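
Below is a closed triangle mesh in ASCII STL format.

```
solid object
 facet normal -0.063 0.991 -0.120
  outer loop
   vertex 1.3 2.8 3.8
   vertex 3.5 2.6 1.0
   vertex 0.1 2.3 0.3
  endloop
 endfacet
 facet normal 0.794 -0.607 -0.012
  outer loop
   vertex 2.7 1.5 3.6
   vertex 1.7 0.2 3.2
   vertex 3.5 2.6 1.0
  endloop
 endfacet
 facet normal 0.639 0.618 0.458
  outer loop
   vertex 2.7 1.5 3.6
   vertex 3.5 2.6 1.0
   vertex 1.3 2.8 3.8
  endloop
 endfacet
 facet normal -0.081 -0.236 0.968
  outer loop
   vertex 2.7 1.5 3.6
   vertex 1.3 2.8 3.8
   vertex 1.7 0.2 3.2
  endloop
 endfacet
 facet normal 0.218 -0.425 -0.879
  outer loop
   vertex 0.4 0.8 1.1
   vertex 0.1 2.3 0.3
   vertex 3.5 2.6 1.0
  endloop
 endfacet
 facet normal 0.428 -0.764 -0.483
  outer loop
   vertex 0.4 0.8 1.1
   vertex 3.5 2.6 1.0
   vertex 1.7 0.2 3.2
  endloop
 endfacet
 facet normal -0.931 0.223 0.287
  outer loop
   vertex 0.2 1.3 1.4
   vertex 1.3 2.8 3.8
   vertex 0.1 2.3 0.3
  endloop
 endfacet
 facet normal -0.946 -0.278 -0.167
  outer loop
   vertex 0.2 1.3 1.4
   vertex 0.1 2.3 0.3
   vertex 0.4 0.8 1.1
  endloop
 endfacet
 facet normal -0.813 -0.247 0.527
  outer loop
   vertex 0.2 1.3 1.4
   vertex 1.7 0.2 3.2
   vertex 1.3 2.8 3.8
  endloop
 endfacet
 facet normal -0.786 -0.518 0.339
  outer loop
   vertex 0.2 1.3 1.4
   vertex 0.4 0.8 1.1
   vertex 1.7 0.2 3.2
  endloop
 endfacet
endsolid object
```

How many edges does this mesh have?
15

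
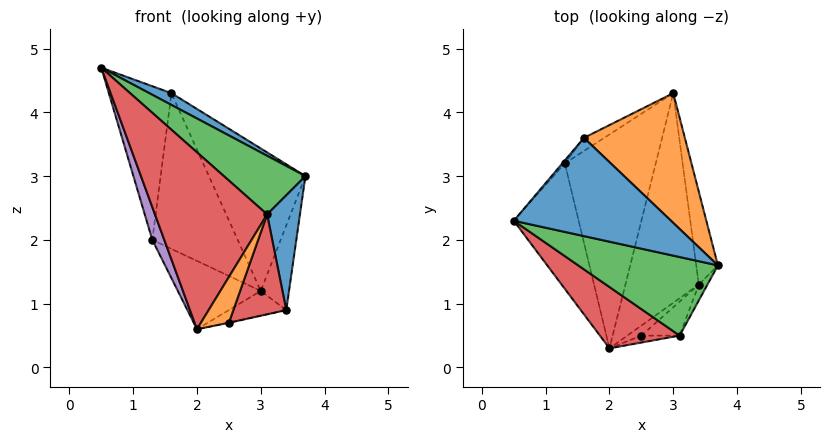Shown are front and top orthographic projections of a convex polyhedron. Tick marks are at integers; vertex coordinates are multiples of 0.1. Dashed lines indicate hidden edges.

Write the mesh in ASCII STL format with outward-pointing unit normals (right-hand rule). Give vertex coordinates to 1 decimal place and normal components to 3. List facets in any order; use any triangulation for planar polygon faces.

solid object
 facet normal 0.448 -0.106 0.888
  outer loop
   vertex 1.6 3.6 4.3
   vertex 0.5 2.3 4.7
   vertex 3.7 1.6 3.0
  endloop
 endfacet
 facet normal 0.746 0.492 0.448
  outer loop
   vertex 1.6 3.6 4.3
   vertex 3.7 1.6 3.0
   vertex 3.0 4.3 1.2
  endloop
 endfacet
 facet normal 0.283 -0.574 0.769
  outer loop
   vertex 3.1 0.5 2.4
   vertex 3.7 1.6 3.0
   vertex 0.5 2.3 4.7
  endloop
 endfacet
 facet normal -0.342 -0.888 0.308
  outer loop
   vertex 3.1 0.5 2.4
   vertex 0.5 2.3 4.7
   vertex 2.0 0.3 0.6
  endloop
 endfacet
 facet normal -0.948 -0.080 -0.308
  outer loop
   vertex 1.3 3.2 2.0
   vertex 2.0 0.3 0.6
   vertex 0.5 2.3 4.7
  endloop
 endfacet
 facet normal -0.542 0.256 -0.801
  outer loop
   vertex 1.3 3.2 2.0
   vertex 3.0 4.3 1.2
   vertex 2.0 0.3 0.6
  endloop
 endfacet
 facet normal -0.765 0.644 -0.012
  outer loop
   vertex 1.3 3.2 2.0
   vertex 0.5 2.3 4.7
   vertex 1.6 3.6 4.3
  endloop
 endfacet
 facet normal -0.565 0.822 -0.069
  outer loop
   vertex 1.3 3.2 2.0
   vertex 1.6 3.6 4.3
   vertex 3.0 4.3 1.2
  endloop
 endfacet
 facet normal 0.976 0.146 -0.160
  outer loop
   vertex 3.4 1.3 0.9
   vertex 3.0 4.3 1.2
   vertex 3.7 1.6 3.0
  endloop
 endfacet
 facet normal 0.128 0.116 -0.985
  outer loop
   vertex 3.4 1.3 0.9
   vertex 2.0 0.3 0.6
   vertex 3.0 4.3 1.2
  endloop
 endfacet
 facet normal 0.890 -0.451 -0.063
  outer loop
   vertex 3.4 1.3 0.9
   vertex 3.7 1.6 3.0
   vertex 3.1 0.5 2.4
  endloop
 endfacet
 facet normal 0.392 -0.910 -0.138
  outer loop
   vertex 2.5 0.5 0.7
   vertex 3.1 0.5 2.4
   vertex 2.0 0.3 0.6
  endloop
 endfacet
 facet normal 0.179 0.045 -0.983
  outer loop
   vertex 2.5 0.5 0.7
   vertex 2.0 0.3 0.6
   vertex 3.4 1.3 0.9
  endloop
 endfacet
 facet normal 0.674 -0.699 -0.238
  outer loop
   vertex 2.5 0.5 0.7
   vertex 3.4 1.3 0.9
   vertex 3.1 0.5 2.4
  endloop
 endfacet
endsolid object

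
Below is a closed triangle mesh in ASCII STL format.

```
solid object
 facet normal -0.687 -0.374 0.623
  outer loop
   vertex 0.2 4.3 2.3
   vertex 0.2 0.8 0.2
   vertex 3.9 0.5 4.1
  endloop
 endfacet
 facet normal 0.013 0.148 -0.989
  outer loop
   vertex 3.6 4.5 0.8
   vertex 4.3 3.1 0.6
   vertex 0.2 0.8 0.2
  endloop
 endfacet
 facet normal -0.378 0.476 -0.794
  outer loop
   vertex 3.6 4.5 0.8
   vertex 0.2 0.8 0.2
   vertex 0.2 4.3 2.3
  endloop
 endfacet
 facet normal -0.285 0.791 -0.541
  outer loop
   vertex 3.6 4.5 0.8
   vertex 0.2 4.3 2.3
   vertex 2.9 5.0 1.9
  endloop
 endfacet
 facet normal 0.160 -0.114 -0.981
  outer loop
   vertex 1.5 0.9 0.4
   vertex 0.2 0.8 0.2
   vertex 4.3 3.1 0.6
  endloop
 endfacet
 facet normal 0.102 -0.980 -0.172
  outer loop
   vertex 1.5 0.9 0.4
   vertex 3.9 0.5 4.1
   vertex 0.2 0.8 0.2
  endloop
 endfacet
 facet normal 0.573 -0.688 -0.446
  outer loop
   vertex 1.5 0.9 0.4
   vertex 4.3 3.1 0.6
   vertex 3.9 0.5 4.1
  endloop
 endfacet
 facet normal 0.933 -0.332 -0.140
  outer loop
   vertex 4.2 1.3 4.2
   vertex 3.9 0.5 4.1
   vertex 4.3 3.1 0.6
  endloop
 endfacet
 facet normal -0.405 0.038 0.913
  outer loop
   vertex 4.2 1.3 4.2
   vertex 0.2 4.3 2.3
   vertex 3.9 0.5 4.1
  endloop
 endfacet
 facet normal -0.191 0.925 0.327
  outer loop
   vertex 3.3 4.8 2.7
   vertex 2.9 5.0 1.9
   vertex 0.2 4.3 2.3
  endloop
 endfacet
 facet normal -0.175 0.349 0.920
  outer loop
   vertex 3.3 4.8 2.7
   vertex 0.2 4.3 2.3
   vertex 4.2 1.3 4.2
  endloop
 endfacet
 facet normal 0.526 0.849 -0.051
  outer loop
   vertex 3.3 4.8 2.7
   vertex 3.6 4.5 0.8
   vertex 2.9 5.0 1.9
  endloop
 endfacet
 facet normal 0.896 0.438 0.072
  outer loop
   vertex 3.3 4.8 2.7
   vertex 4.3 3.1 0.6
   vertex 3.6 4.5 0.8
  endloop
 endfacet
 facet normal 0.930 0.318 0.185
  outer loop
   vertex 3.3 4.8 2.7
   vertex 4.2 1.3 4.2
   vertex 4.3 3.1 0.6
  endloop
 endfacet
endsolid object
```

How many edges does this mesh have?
21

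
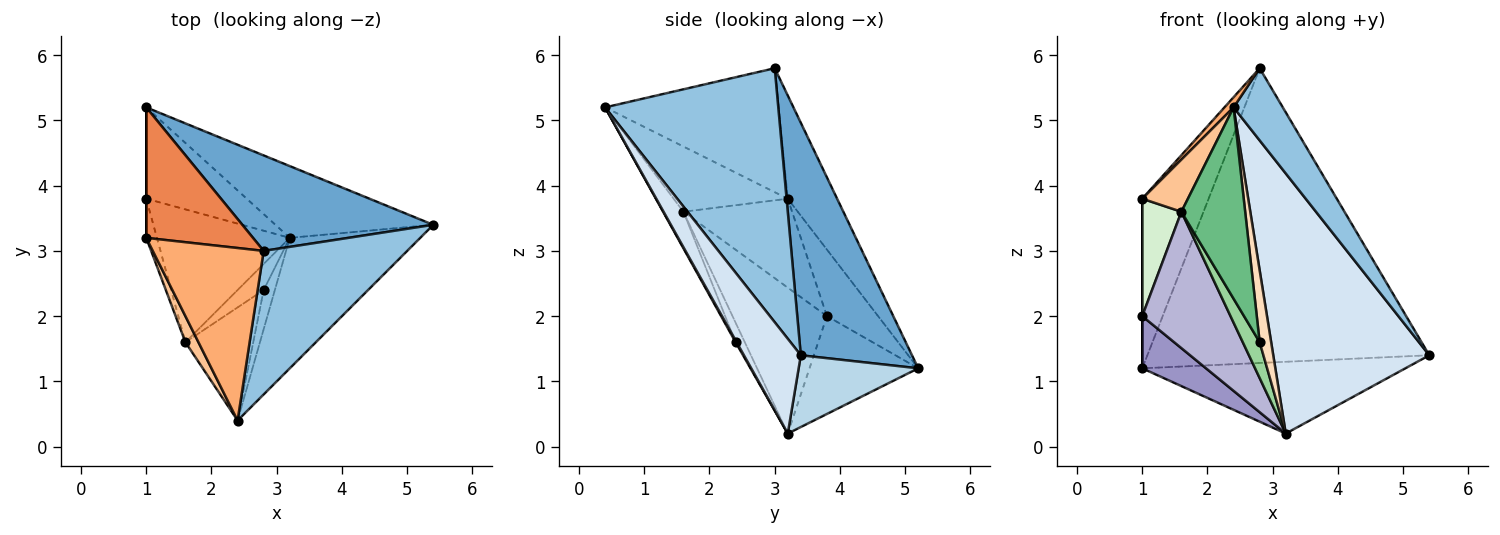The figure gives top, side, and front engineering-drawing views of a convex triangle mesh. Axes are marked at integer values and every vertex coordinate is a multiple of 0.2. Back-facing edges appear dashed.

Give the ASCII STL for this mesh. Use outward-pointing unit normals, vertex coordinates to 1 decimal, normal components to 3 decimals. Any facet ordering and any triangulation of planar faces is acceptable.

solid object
 facet normal 0.351 0.891 0.289
  outer loop
   vertex 2.8 3.0 5.8
   vertex 5.4 3.4 1.4
   vertex 1.0 5.2 1.2
  endloop
 endfacet
 facet normal 0.845 -0.240 0.478
  outer loop
   vertex 2.8 3.0 5.8
   vertex 2.4 0.4 5.2
   vertex 5.4 3.4 1.4
  endloop
 endfacet
 facet normal 0.306 0.673 -0.673
  outer loop
   vertex 3.2 3.2 0.2
   vertex 1.0 5.2 1.2
   vertex 5.4 3.4 1.4
  endloop
 endfacet
 facet normal 0.310 -0.850 -0.426
  outer loop
   vertex 3.2 3.2 0.2
   vertex 5.4 3.4 1.4
   vertex 2.4 0.4 5.2
  endloop
 endfacet
 facet normal -0.508 0.683 0.525
  outer loop
   vertex 1.0 3.2 3.8
   vertex 2.8 3.0 5.8
   vertex 1.0 5.2 1.2
  endloop
 endfacet
 facet normal -0.745 -0.039 0.666
  outer loop
   vertex 1.0 3.2 3.8
   vertex 2.4 0.4 5.2
   vertex 2.8 3.0 5.8
  endloop
 endfacet
 facet normal -0.913 -0.365 0.183
  outer loop
   vertex 1.6 1.6 3.6
   vertex 2.4 0.4 5.2
   vertex 1.0 3.2 3.8
  endloop
 endfacet
 facet normal 0.080 -0.875 -0.477
  outer loop
   vertex 2.8 2.4 1.6
   vertex 3.2 3.2 0.2
   vertex 2.4 0.4 5.2
  endloop
 endfacet
 facet normal -0.264 -0.830 -0.491
  outer loop
   vertex 2.8 2.4 1.6
   vertex 2.4 0.4 5.2
   vertex 1.6 1.6 3.6
  endloop
 endfacet
 facet normal -0.404 -0.740 -0.538
  outer loop
   vertex 2.8 2.4 1.6
   vertex 1.6 1.6 3.6
   vertex 3.2 3.2 0.2
  endloop
 endfacet
 facet normal -1.000 0.000 0.000
  outer loop
   vertex 1.0 3.8 2.0
   vertex 1.0 3.2 3.8
   vertex 1.0 5.2 1.2
  endloop
 endfacet
 facet normal -0.935 -0.337 -0.112
  outer loop
   vertex 1.0 3.8 2.0
   vertex 1.6 1.6 3.6
   vertex 1.0 3.2 3.8
  endloop
 endfacet
 facet normal -0.646 -0.379 -0.663
  outer loop
   vertex 1.0 3.8 2.0
   vertex 1.0 5.2 1.2
   vertex 3.2 3.2 0.2
  endloop
 endfacet
 facet normal -0.608 -0.569 -0.554
  outer loop
   vertex 1.0 3.8 2.0
   vertex 3.2 3.2 0.2
   vertex 1.6 1.6 3.6
  endloop
 endfacet
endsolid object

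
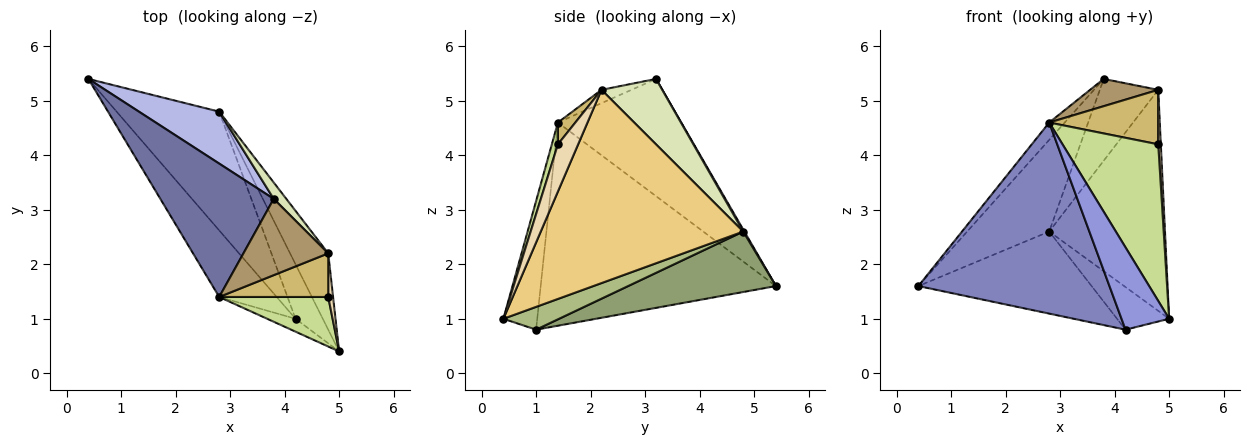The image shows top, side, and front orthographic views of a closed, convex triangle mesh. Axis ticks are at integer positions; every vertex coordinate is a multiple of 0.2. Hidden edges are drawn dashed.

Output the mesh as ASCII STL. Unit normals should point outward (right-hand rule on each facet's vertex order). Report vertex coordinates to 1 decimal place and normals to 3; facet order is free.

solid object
 facet normal -0.716 0.090 0.692
  outer loop
   vertex 2.8 1.4 4.6
   vertex 3.8 3.2 5.4
   vertex 0.4 5.4 1.6
  endloop
 endfacet
 facet normal -0.758 -0.616 -0.215
  outer loop
   vertex 2.8 1.4 4.6
   vertex 0.4 5.4 1.6
   vertex 4.2 1.0 0.8
  endloop
 endfacet
 facet normal -0.575 -0.808 -0.127
  outer loop
   vertex 2.8 1.4 4.6
   vertex 4.2 1.0 0.8
   vertex 5.0 0.4 1.0
  endloop
 endfacet
 facet normal 0.012 0.870 0.493
  outer loop
   vertex 2.8 4.8 2.6
   vertex 0.4 5.4 1.6
   vertex 3.8 3.2 5.4
  endloop
 endfacet
 facet normal 0.436 0.511 -0.740
  outer loop
   vertex 2.8 4.8 2.6
   vertex 4.2 1.0 0.8
   vertex 0.4 5.4 1.6
  endloop
 endfacet
 facet normal 0.550 0.514 -0.658
  outer loop
   vertex 2.8 4.8 2.6
   vertex 5.0 0.4 1.0
   vertex 4.2 1.0 0.8
  endloop
 endfacet
 facet normal 0.060 -0.952 0.301
  outer loop
   vertex 4.8 1.4 4.2
   vertex 2.8 1.4 4.6
   vertex 5.0 0.4 1.0
  endloop
 endfacet
 facet normal 0.714 0.687 0.137
  outer loop
   vertex 4.8 2.2 5.2
   vertex 2.8 4.8 2.6
   vertex 3.8 3.2 5.4
  endloop
 endfacet
 facet normal -0.146 -0.333 0.932
  outer loop
   vertex 4.8 2.2 5.2
   vertex 3.8 3.2 5.4
   vertex 2.8 1.4 4.6
  endloop
 endfacet
 facet normal 0.124 -0.775 0.620
  outer loop
   vertex 4.8 2.2 5.2
   vertex 2.8 1.4 4.6
   vertex 4.8 1.4 4.2
  endloop
 endfacet
 facet normal 0.856 0.489 -0.169
  outer loop
   vertex 4.8 2.2 5.2
   vertex 5.0 0.4 1.0
   vertex 2.8 4.8 2.6
  endloop
 endfacet
 facet normal 0.987 -0.127 0.101
  outer loop
   vertex 4.8 2.2 5.2
   vertex 4.8 1.4 4.2
   vertex 5.0 0.4 1.0
  endloop
 endfacet
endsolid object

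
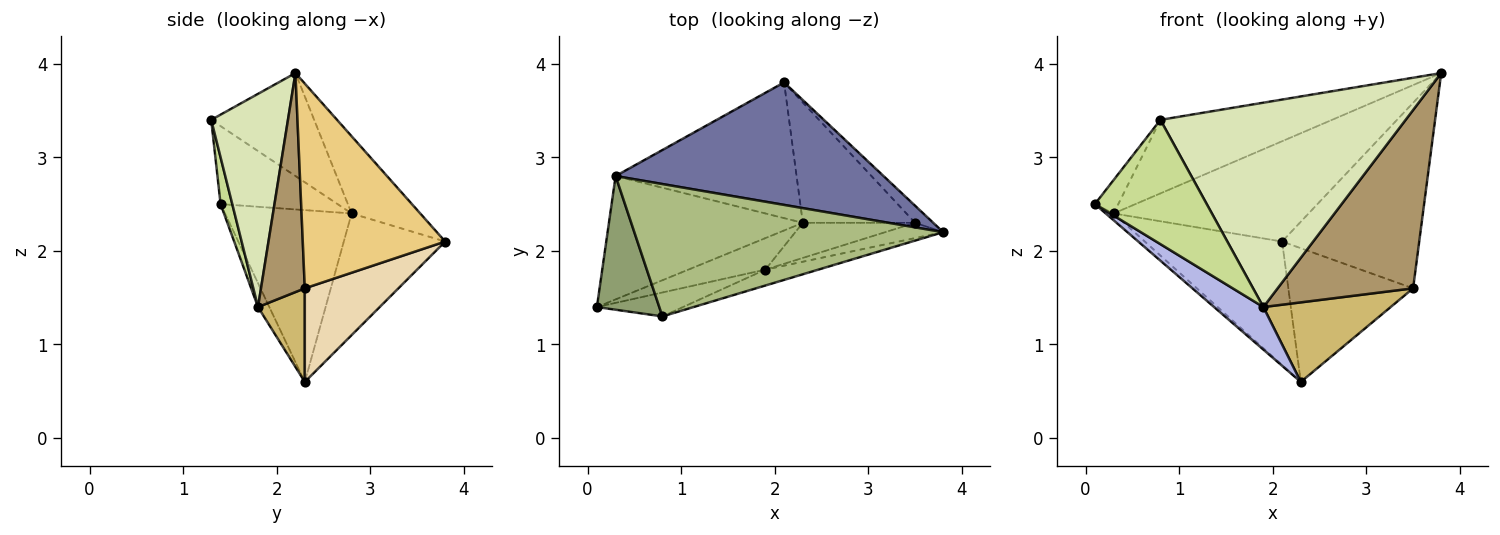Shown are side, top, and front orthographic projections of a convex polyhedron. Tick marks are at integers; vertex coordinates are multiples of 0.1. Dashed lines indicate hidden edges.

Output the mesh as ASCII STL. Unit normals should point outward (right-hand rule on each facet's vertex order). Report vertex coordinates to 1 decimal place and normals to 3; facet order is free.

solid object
 facet normal -0.218 0.618 0.755
  outer loop
   vertex 0.3 2.8 2.4
   vertex 3.8 2.2 3.9
   vertex 2.1 3.8 2.1
  endloop
 endfacet
 facet normal -0.663 0.041 -0.748
  outer loop
   vertex 0.3 2.8 2.4
   vertex 2.3 2.3 0.6
   vertex 0.1 1.4 2.5
  endloop
 endfacet
 facet normal -0.445 0.603 -0.662
  outer loop
   vertex 0.3 2.8 2.4
   vertex 2.1 3.8 2.1
   vertex 2.3 2.3 0.6
  endloop
 endfacet
 facet normal -0.182 -0.790 -0.585
  outer loop
   vertex 1.9 1.8 1.4
   vertex 0.1 1.4 2.5
   vertex 2.3 2.3 0.6
  endloop
 endfacet
 facet normal -0.772 0.154 0.617
  outer loop
   vertex 0.8 1.3 3.4
   vertex 0.3 2.8 2.4
   vertex 0.1 1.4 2.5
  endloop
 endfacet
 facet normal -0.280 0.466 0.839
  outer loop
   vertex 0.8 1.3 3.4
   vertex 3.8 2.2 3.9
   vertex 0.3 2.8 2.4
  endloop
 endfacet
 facet normal 0.102 -0.977 -0.188
  outer loop
   vertex 0.8 1.3 3.4
   vertex 0.1 1.4 2.5
   vertex 1.9 1.8 1.4
  endloop
 endfacet
 facet normal 0.298 -0.952 -0.074
  outer loop
   vertex 0.8 1.3 3.4
   vertex 1.9 1.8 1.4
   vertex 3.8 2.2 3.9
  endloop
 endfacet
 facet normal 0.307 -0.948 -0.081
  outer loop
   vertex 3.5 2.3 1.6
   vertex 3.8 2.2 3.9
   vertex 1.9 1.8 1.4
  endloop
 endfacet
 facet normal 0.319 -0.867 -0.383
  outer loop
   vertex 3.5 2.3 1.6
   vertex 1.9 1.8 1.4
   vertex 2.3 2.3 0.6
  endloop
 endfacet
 facet normal 0.719 0.692 -0.064
  outer loop
   vertex 3.5 2.3 1.6
   vertex 2.1 3.8 2.1
   vertex 3.8 2.2 3.9
  endloop
 endfacet
 facet normal 0.487 0.649 -0.584
  outer loop
   vertex 3.5 2.3 1.6
   vertex 2.3 2.3 0.6
   vertex 2.1 3.8 2.1
  endloop
 endfacet
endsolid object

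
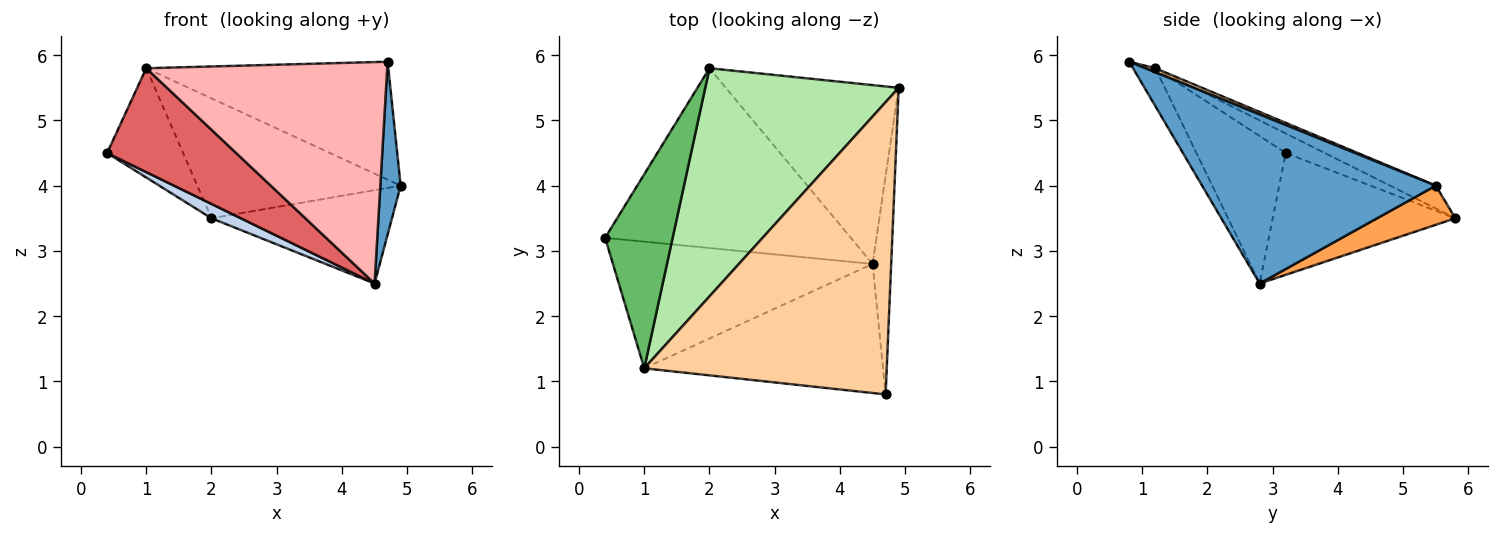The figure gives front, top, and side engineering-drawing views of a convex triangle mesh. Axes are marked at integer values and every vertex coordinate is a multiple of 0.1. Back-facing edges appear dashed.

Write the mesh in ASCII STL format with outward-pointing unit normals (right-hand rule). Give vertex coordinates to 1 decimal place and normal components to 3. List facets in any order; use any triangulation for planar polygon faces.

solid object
 facet normal 0.990 -0.086 -0.109
  outer loop
   vertex 4.5 2.8 2.5
   vertex 4.9 5.5 4.0
   vertex 4.7 0.8 5.9
  endloop
 endfacet
 facet normal -0.443 -0.071 -0.894
  outer loop
   vertex 2.0 5.8 3.5
   vertex 4.5 2.8 2.5
   vertex 0.4 3.2 4.5
  endloop
 endfacet
 facet normal 0.197 0.454 -0.869
  outer loop
   vertex 2.0 5.8 3.5
   vertex 4.9 5.5 4.0
   vertex 4.5 2.8 2.5
  endloop
 endfacet
 facet normal 0.015 0.374 0.927
  outer loop
   vertex 1.0 1.2 5.8
   vertex 4.7 0.8 5.9
   vertex 4.9 5.5 4.0
  endloop
 endfacet
 facet normal -0.245 0.476 0.845
  outer loop
   vertex 1.0 1.2 5.8
   vertex 2.0 5.8 3.5
   vertex 0.4 3.2 4.5
  endloop
 endfacet
 facet normal -0.104 0.463 0.880
  outer loop
   vertex 1.0 1.2 5.8
   vertex 4.9 5.5 4.0
   vertex 2.0 5.8 3.5
  endloop
 endfacet
 facet normal -0.402 -0.581 -0.708
  outer loop
   vertex 1.0 1.2 5.8
   vertex 0.4 3.2 4.5
   vertex 4.5 2.8 2.5
  endloop
 endfacet
 facet normal -0.080 -0.861 -0.502
  outer loop
   vertex 1.0 1.2 5.8
   vertex 4.5 2.8 2.5
   vertex 4.7 0.8 5.9
  endloop
 endfacet
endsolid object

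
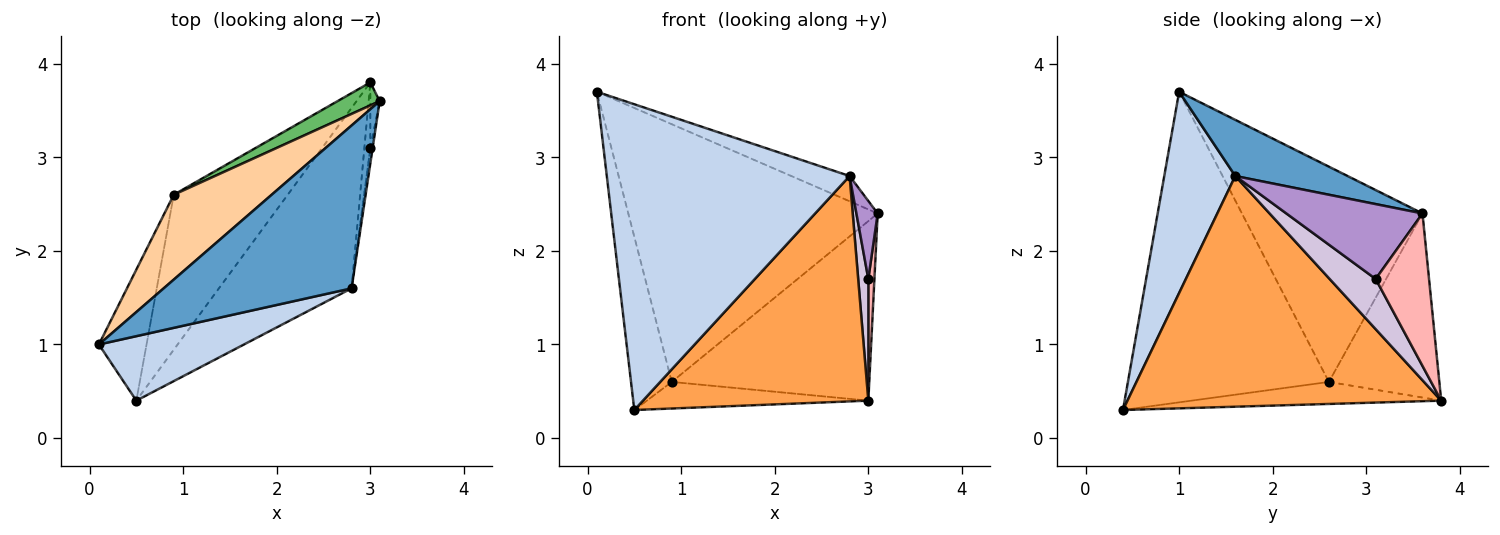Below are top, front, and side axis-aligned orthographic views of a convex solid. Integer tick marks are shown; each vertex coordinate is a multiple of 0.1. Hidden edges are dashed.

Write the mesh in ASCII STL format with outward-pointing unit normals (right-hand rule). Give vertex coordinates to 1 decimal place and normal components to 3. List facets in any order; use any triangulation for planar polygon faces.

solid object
 facet normal 0.283 0.147 0.948
  outer loop
   vertex 2.8 1.6 2.8
   vertex 3.1 3.6 2.4
   vertex 0.1 1.0 3.7
  endloop
 endfacet
 facet normal 0.275 -0.941 0.198
  outer loop
   vertex 2.8 1.6 2.8
   vertex 0.1 1.0 3.7
   vertex 0.5 0.4 0.3
  endloop
 endfacet
 facet normal 0.736 -0.529 -0.423
  outer loop
   vertex 2.8 1.6 2.8
   vertex 0.5 0.4 0.3
   vertex 3.0 3.8 0.4
  endloop
 endfacet
 facet normal -0.567 0.783 0.258
  outer loop
   vertex 0.9 2.6 0.6
   vertex 0.1 1.0 3.7
   vertex 3.1 3.6 2.4
  endloop
 endfacet
 facet normal -0.485 0.867 0.111
  outer loop
   vertex 0.9 2.6 0.6
   vertex 3.1 3.6 2.4
   vertex 3.0 3.8 0.4
  endloop
 endfacet
 facet normal -0.969 0.196 -0.149
  outer loop
   vertex 0.9 2.6 0.6
   vertex 0.5 0.4 0.3
   vertex 0.1 1.0 3.7
  endloop
 endfacet
 facet normal -0.187 0.166 -0.968
  outer loop
   vertex 0.9 2.6 0.6
   vertex 3.0 3.8 0.4
   vertex 0.5 0.4 0.3
  endloop
 endfacet
 facet normal 0.992 -0.113 -0.061
  outer loop
   vertex 3.0 3.1 1.7
   vertex 3.0 3.8 0.4
   vertex 3.1 3.6 2.4
  endloop
 endfacet
 facet normal 0.988 -0.154 -0.031
  outer loop
   vertex 3.0 3.1 1.7
   vertex 3.1 3.6 2.4
   vertex 2.8 1.6 2.8
  endloop
 endfacet
 facet normal 0.970 -0.214 -0.115
  outer loop
   vertex 3.0 3.1 1.7
   vertex 2.8 1.6 2.8
   vertex 3.0 3.8 0.4
  endloop
 endfacet
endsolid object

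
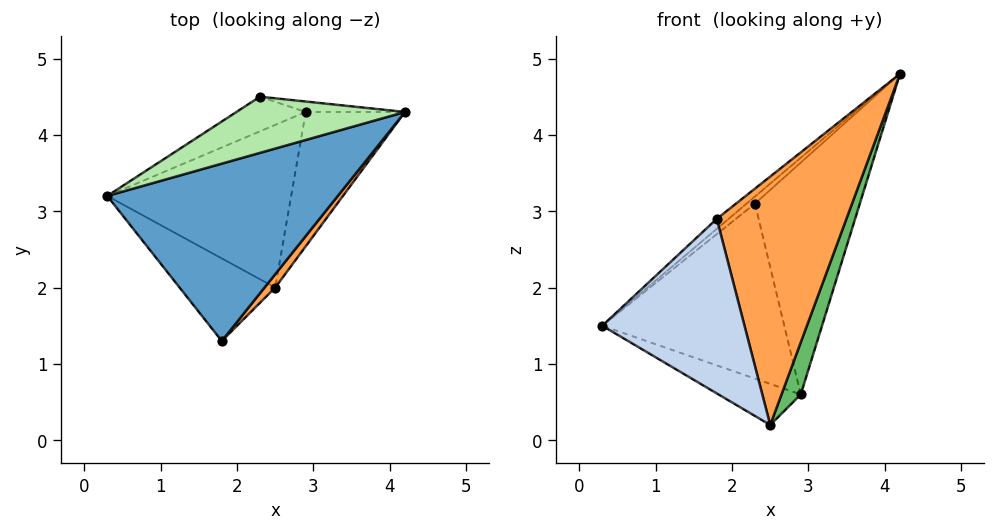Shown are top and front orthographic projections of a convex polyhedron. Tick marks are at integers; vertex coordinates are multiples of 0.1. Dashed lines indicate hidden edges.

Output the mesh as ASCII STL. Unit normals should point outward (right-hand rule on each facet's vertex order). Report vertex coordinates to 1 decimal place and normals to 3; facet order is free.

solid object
 facet normal -0.652 0.043 0.757
  outer loop
   vertex 1.8 1.3 2.9
   vertex 4.2 4.3 4.8
   vertex 0.3 3.2 1.5
  endloop
 endfacet
 facet normal -0.598 -0.725 -0.343
  outer loop
   vertex 2.5 2.0 0.2
   vertex 1.8 1.3 2.9
   vertex 0.3 3.2 1.5
  endloop
 endfacet
 facet normal 0.770 -0.637 0.034
  outer loop
   vertex 2.5 2.0 0.2
   vertex 4.2 4.3 4.8
   vertex 1.8 1.3 2.9
  endloop
 endfacet
 facet normal -0.402 0.224 -0.888
  outer loop
   vertex 2.9 4.3 0.6
   vertex 2.5 2.0 0.2
   vertex 0.3 3.2 1.5
  endloop
 endfacet
 facet normal 0.949 -0.114 -0.294
  outer loop
   vertex 2.9 4.3 0.6
   vertex 4.2 4.3 4.8
   vertex 2.5 2.0 0.2
  endloop
 endfacet
 facet normal -0.658 0.094 0.747
  outer loop
   vertex 2.3 4.5 3.1
   vertex 0.3 3.2 1.5
   vertex 4.2 4.3 4.8
  endloop
 endfacet
 facet normal -0.434 0.884 -0.175
  outer loop
   vertex 2.3 4.5 3.1
   vertex 2.9 4.3 0.6
   vertex 0.3 3.2 1.5
  endloop
 endfacet
 facet normal 0.144 0.989 -0.045
  outer loop
   vertex 2.3 4.5 3.1
   vertex 4.2 4.3 4.8
   vertex 2.9 4.3 0.6
  endloop
 endfacet
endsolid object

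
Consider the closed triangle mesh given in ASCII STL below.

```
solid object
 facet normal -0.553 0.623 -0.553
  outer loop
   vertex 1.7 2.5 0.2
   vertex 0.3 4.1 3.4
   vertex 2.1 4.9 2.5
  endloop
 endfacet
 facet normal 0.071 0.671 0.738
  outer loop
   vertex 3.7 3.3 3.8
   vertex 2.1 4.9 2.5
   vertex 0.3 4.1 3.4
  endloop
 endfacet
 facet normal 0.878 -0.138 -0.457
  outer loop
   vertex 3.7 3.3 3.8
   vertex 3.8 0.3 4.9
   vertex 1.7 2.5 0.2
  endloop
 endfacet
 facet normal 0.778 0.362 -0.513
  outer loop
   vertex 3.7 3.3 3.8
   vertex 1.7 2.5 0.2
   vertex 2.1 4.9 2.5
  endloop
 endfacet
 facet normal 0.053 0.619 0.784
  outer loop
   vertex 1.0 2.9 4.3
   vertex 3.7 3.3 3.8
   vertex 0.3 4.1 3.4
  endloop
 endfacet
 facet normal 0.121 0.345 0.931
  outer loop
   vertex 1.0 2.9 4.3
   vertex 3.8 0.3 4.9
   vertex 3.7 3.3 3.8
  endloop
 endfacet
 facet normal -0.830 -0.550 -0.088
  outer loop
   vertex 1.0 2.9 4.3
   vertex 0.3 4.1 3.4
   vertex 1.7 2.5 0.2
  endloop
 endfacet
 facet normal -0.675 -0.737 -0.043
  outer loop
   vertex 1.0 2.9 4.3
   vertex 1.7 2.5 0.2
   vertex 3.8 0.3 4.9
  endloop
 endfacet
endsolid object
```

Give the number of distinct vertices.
6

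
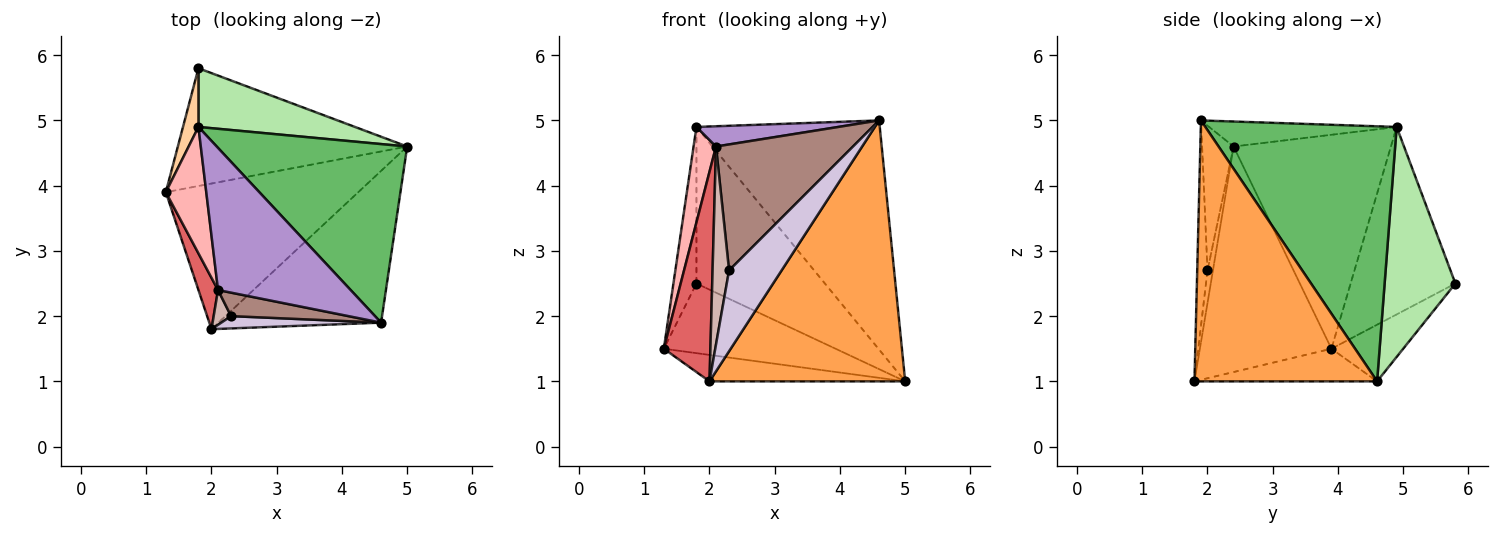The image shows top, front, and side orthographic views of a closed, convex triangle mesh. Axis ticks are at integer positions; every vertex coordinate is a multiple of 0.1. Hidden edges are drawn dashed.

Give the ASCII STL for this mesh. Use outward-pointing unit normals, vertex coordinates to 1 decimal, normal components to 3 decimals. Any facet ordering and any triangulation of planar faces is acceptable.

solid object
 facet normal -0.208 0.498 -0.842
  outer loop
   vertex 1.8 5.8 2.5
   vertex 5.0 4.6 1.0
   vertex 1.3 3.9 1.5
  endloop
 endfacet
 facet normal -0.164 0.176 -0.971
  outer loop
   vertex 2.0 1.8 1.0
   vertex 1.3 3.9 1.5
   vertex 5.0 4.6 1.0
  endloop
 endfacet
 facet normal 0.628 -0.673 -0.391
  outer loop
   vertex 2.0 1.8 1.0
   vertex 5.0 4.6 1.0
   vertex 4.6 1.9 5.0
  endloop
 endfacet
 facet normal -0.974 0.214 0.080
  outer loop
   vertex 1.8 4.9 4.9
   vertex 1.8 5.8 2.5
   vertex 1.3 3.9 1.5
  endloop
 endfacet
 facet normal 0.636 0.609 0.475
  outer loop
   vertex 1.8 4.9 4.9
   vertex 4.6 1.9 5.0
   vertex 5.0 4.6 1.0
  endloop
 endfacet
 facet normal 0.458 0.832 0.312
  outer loop
   vertex 1.8 4.9 4.9
   vertex 5.0 4.6 1.0
   vertex 1.8 5.8 2.5
  endloop
 endfacet
 facet normal -0.940 -0.333 0.082
  outer loop
   vertex 2.1 2.4 4.6
   vertex 1.3 3.9 1.5
   vertex 2.0 1.8 1.0
  endloop
 endfacet
 facet normal -0.973 -0.139 0.184
  outer loop
   vertex 2.1 2.4 4.6
   vertex 1.8 4.9 4.9
   vertex 1.3 3.9 1.5
  endloop
 endfacet
 facet normal -0.183 -0.139 0.973
  outer loop
   vertex 2.1 2.4 4.6
   vertex 4.6 1.9 5.0
   vertex 1.8 4.9 4.9
  endloop
 endfacet
 facet normal -0.190 -0.971 0.148
  outer loop
   vertex 2.3 2.0 2.7
   vertex 2.0 1.8 1.0
   vertex 4.6 1.9 5.0
  endloop
 endfacet
 facet normal -0.220 -0.959 0.179
  outer loop
   vertex 2.3 2.0 2.7
   vertex 4.6 1.9 5.0
   vertex 2.1 2.4 4.6
  endloop
 endfacet
 facet normal -0.309 -0.937 0.165
  outer loop
   vertex 2.3 2.0 2.7
   vertex 2.1 2.4 4.6
   vertex 2.0 1.8 1.0
  endloop
 endfacet
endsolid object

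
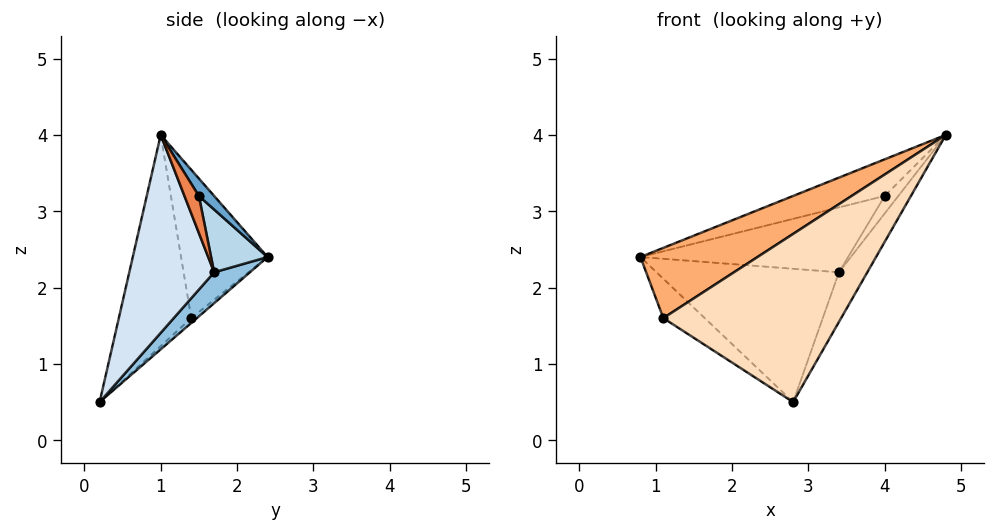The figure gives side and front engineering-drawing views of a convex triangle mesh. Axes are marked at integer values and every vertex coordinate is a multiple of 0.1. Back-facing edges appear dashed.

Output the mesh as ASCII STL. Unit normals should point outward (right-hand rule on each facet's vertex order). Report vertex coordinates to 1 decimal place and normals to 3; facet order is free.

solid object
 facet normal 0.150 0.899 0.412
  outer loop
   vertex 4.0 1.5 3.2
   vertex 0.8 2.4 2.4
   vertex 4.8 1.0 4.0
  endloop
 endfacet
 facet normal 0.141 0.717 -0.682
  outer loop
   vertex 3.4 1.7 2.2
   vertex 2.8 0.2 0.5
   vertex 0.8 2.4 2.4
  endloop
 endfacet
 facet normal 0.262 0.964 0.035
  outer loop
   vertex 3.4 1.7 2.2
   vertex 0.8 2.4 2.4
   vertex 4.0 1.5 3.2
  endloop
 endfacet
 facet normal 0.808 0.270 -0.523
  outer loop
   vertex 3.4 1.7 2.2
   vertex 4.8 1.0 4.0
   vertex 2.8 0.2 0.5
  endloop
 endfacet
 facet normal 0.698 0.656 -0.287
  outer loop
   vertex 3.4 1.7 2.2
   vertex 4.0 1.5 3.2
   vertex 4.8 1.0 4.0
  endloop
 endfacet
 facet normal -0.468 -0.633 0.616
  outer loop
   vertex 1.1 1.4 1.6
   vertex 4.8 1.0 4.0
   vertex 0.8 2.4 2.4
  endloop
 endfacet
 facet normal -0.083 0.607 -0.790
  outer loop
   vertex 1.1 1.4 1.6
   vertex 0.8 2.4 2.4
   vertex 2.8 0.2 0.5
  endloop
 endfacet
 facet normal -0.347 -0.852 0.393
  outer loop
   vertex 1.1 1.4 1.6
   vertex 2.8 0.2 0.5
   vertex 4.8 1.0 4.0
  endloop
 endfacet
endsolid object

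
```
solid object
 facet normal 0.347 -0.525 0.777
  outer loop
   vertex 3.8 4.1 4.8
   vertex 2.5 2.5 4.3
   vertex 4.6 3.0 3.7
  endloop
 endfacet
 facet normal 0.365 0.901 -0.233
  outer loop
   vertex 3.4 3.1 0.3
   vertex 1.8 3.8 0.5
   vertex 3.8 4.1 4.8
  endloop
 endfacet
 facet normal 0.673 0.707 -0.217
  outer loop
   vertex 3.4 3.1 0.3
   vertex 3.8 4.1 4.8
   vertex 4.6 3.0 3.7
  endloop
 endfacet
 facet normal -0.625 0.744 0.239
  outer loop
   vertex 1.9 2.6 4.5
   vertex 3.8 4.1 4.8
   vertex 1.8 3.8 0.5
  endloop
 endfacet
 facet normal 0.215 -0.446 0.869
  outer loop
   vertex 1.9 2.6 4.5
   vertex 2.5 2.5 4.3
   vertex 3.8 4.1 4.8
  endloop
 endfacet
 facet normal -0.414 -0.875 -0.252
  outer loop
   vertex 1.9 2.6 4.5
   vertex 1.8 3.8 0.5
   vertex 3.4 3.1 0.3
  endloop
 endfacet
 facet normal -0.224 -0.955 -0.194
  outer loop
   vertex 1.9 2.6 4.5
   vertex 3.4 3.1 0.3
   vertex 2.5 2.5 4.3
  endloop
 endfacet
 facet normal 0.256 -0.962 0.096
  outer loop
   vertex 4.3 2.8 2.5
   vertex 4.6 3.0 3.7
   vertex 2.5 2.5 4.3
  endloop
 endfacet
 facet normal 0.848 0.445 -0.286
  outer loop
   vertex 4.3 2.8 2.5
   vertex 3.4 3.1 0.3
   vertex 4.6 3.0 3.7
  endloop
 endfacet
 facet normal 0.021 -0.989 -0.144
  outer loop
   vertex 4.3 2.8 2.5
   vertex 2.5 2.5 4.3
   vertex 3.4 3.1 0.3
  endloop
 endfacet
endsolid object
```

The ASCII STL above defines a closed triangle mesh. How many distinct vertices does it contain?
7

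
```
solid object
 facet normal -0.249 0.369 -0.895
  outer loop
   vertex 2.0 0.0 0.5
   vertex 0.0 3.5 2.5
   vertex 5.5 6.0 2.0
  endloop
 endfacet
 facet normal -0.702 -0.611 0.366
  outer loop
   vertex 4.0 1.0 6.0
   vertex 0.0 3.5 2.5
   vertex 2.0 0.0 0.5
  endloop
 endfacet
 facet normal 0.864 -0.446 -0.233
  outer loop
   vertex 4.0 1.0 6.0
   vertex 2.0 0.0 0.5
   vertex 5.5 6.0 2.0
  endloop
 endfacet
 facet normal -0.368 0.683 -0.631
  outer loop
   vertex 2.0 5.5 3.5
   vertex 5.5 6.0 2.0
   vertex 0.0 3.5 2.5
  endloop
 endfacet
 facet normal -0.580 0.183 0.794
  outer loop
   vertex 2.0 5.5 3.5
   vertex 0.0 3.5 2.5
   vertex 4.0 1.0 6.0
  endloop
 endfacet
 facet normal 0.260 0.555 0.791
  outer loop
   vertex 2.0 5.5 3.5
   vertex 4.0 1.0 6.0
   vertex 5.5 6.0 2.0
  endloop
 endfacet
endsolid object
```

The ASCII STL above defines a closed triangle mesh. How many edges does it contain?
9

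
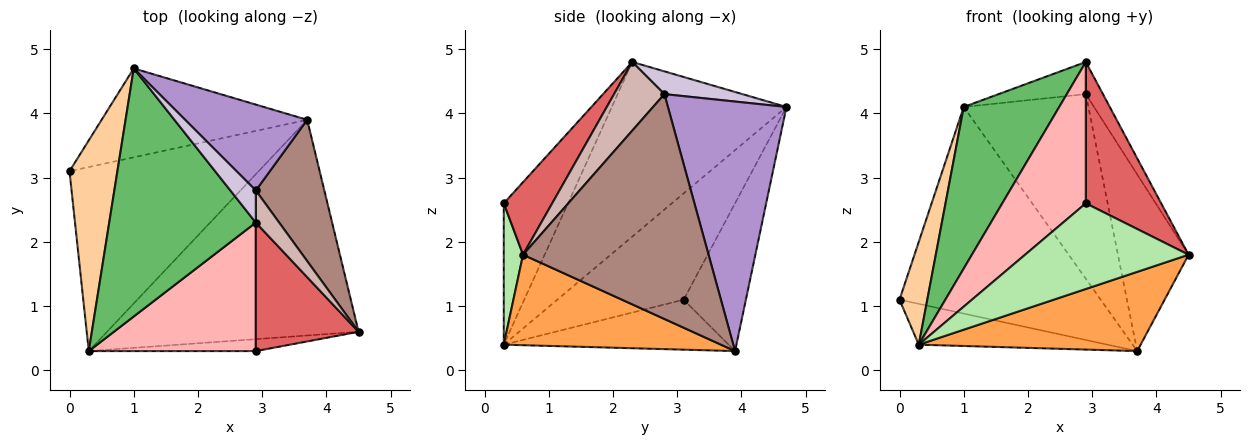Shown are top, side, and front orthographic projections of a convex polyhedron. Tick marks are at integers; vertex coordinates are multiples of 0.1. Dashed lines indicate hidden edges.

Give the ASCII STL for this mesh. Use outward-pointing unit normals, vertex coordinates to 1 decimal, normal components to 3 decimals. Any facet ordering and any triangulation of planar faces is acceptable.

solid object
 facet normal -0.273 0.884 -0.380
  outer loop
   vertex 1.0 4.7 4.1
   vertex 3.7 3.9 0.3
   vertex 0.0 3.1 1.1
  endloop
 endfacet
 facet normal -0.250 0.210 -0.945
  outer loop
   vertex 0.3 0.3 0.4
   vertex 0.0 3.1 1.1
   vertex 3.7 3.9 0.3
  endloop
 endfacet
 facet normal 0.320 -0.327 -0.889
  outer loop
   vertex 0.3 0.3 0.4
   vertex 3.7 3.9 0.3
   vertex 4.5 0.6 1.8
  endloop
 endfacet
 facet normal -0.894 -0.196 0.403
  outer loop
   vertex 0.3 0.3 0.4
   vertex 1.0 4.7 4.1
   vertex 0.0 3.1 1.1
  endloop
 endfacet
 facet normal -0.706 -0.386 0.593
  outer loop
   vertex 2.9 2.3 4.8
   vertex 1.0 4.7 4.1
   vertex 0.3 0.3 0.4
  endloop
 endfacet
 facet normal 0.116 -0.984 -0.137
  outer loop
   vertex 2.9 0.3 2.6
   vertex 0.3 0.3 0.4
   vertex 4.5 0.6 1.8
  endloop
 endfacet
 facet normal 0.429 -0.668 0.608
  outer loop
   vertex 2.9 0.3 2.6
   vertex 4.5 0.6 1.8
   vertex 2.9 2.3 4.8
  endloop
 endfacet
 facet normal -0.495 -0.643 0.585
  outer loop
   vertex 2.9 0.3 2.6
   vertex 2.9 2.3 4.8
   vertex 0.3 0.3 0.4
  endloop
 endfacet
 facet normal 0.653 0.687 0.319
  outer loop
   vertex 2.9 2.8 4.3
   vertex 3.7 3.9 0.3
   vertex 1.0 4.7 4.1
  endloop
 endfacet
 facet normal 0.535 0.598 0.598
  outer loop
   vertex 2.9 2.8 4.3
   vertex 1.0 4.7 4.1
   vertex 2.9 2.3 4.8
  endloop
 endfacet
 facet normal 0.899 0.342 0.274
  outer loop
   vertex 2.9 2.8 4.3
   vertex 4.5 0.6 1.8
   vertex 3.7 3.9 0.3
  endloop
 endfacet
 facet normal 0.901 0.307 0.307
  outer loop
   vertex 2.9 2.8 4.3
   vertex 2.9 2.3 4.8
   vertex 4.5 0.6 1.8
  endloop
 endfacet
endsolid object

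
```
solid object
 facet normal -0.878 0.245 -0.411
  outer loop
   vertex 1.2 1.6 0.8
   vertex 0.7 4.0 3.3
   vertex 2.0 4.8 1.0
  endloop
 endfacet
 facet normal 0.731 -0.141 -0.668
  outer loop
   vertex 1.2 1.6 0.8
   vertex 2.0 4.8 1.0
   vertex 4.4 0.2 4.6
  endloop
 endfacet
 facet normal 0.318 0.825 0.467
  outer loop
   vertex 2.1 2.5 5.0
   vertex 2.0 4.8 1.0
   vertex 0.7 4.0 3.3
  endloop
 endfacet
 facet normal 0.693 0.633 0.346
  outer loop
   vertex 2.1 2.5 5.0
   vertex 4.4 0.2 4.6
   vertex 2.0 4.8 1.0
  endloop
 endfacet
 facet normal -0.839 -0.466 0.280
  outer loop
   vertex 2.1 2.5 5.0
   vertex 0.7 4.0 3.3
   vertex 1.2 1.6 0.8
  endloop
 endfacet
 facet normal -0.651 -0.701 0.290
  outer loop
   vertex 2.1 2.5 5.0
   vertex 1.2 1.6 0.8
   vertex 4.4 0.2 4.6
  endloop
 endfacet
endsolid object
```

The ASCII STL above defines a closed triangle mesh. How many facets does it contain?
6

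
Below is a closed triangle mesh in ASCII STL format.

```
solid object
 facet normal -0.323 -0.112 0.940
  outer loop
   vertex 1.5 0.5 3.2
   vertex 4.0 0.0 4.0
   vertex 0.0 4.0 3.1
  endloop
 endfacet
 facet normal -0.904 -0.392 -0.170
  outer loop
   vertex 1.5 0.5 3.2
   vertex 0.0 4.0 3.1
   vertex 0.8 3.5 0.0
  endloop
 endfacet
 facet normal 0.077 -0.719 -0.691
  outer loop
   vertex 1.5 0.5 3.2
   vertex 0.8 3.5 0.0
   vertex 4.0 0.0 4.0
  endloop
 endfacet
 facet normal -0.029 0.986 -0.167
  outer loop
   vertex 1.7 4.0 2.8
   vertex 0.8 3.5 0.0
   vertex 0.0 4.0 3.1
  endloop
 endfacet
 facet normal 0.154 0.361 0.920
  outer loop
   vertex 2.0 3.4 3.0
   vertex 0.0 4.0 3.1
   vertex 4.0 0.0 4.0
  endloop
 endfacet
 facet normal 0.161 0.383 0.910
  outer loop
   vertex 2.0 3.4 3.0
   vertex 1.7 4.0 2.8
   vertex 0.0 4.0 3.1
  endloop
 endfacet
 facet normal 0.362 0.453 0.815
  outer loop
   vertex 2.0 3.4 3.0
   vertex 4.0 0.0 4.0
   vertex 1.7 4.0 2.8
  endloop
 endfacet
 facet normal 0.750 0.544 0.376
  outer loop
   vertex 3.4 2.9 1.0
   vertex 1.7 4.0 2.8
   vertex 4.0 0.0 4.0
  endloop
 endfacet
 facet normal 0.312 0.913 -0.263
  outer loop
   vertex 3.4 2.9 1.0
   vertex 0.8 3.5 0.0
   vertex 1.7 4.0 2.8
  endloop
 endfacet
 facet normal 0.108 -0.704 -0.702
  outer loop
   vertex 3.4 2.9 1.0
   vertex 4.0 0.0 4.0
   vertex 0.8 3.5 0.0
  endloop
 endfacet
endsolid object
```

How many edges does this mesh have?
15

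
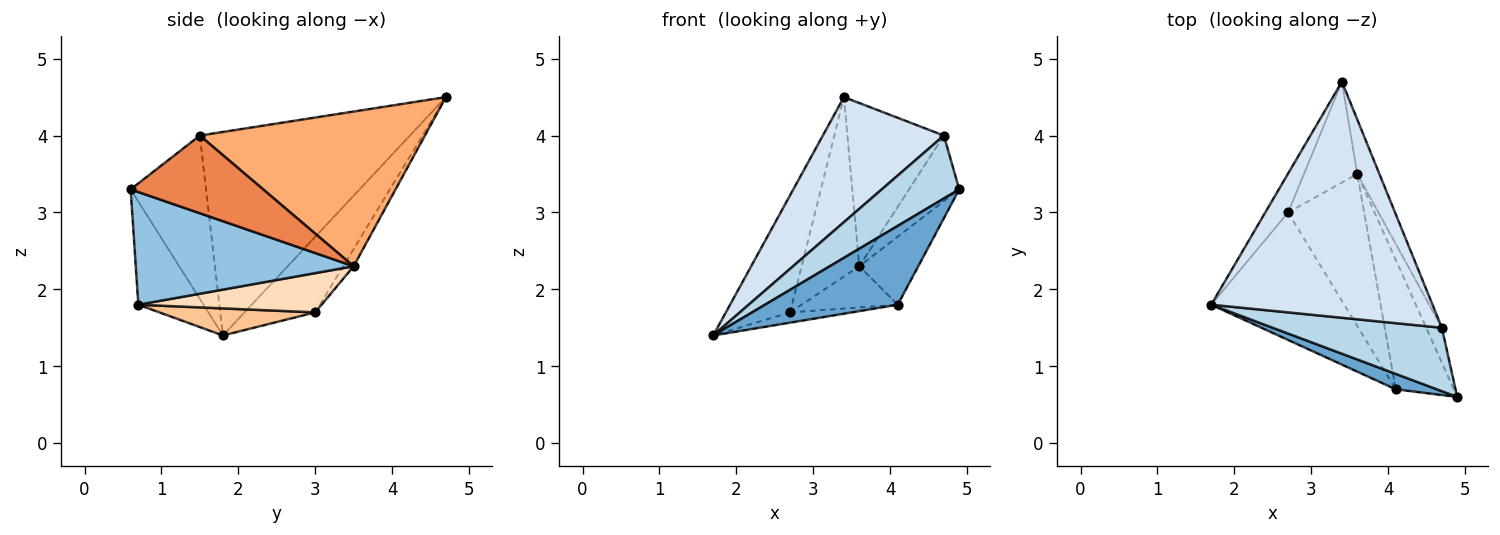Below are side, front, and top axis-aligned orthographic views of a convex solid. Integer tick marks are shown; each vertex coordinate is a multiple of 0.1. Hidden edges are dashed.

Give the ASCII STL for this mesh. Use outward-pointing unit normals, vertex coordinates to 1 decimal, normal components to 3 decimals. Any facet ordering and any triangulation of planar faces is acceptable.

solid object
 facet normal -0.434 -0.884 0.173
  outer loop
   vertex 4.1 0.7 1.8
   vertex 4.9 0.6 3.3
   vertex 1.7 1.8 1.4
  endloop
 endfacet
 facet normal 0.864 0.234 -0.445
  outer loop
   vertex 4.1 0.7 1.8
   vertex 3.6 3.5 2.3
   vertex 4.9 0.6 3.3
  endloop
 endfacet
 facet normal -0.565 -0.581 0.585
  outer loop
   vertex 4.7 1.5 4.0
   vertex 1.7 1.8 1.4
   vertex 4.9 0.6 3.3
  endloop
 endfacet
 facet normal -0.631 -0.363 0.686
  outer loop
   vertex 4.7 1.5 4.0
   vertex 3.4 4.7 4.5
   vertex 1.7 1.8 1.4
  endloop
 endfacet
 facet normal 0.919 0.348 -0.185
  outer loop
   vertex 4.7 1.5 4.0
   vertex 4.9 0.6 3.3
   vertex 3.6 3.5 2.3
  endloop
 endfacet
 facet normal 0.911 0.391 -0.130
  outer loop
   vertex 4.7 1.5 4.0
   vertex 3.6 3.5 2.3
   vertex 3.4 4.7 4.5
  endloop
 endfacet
 facet normal 0.199 0.079 -0.977
  outer loop
   vertex 2.7 3.0 1.7
   vertex 4.1 0.7 1.8
   vertex 1.7 1.8 1.4
  endloop
 endfacet
 facet normal 0.446 0.234 -0.864
  outer loop
   vertex 2.7 3.0 1.7
   vertex 3.6 3.5 2.3
   vertex 4.1 0.7 1.8
  endloop
 endfacet
 facet normal -0.722 0.656 -0.218
  outer loop
   vertex 2.7 3.0 1.7
   vertex 1.7 1.8 1.4
   vertex 3.4 4.7 4.5
  endloop
 endfacet
 facet normal -0.156 0.861 -0.484
  outer loop
   vertex 2.7 3.0 1.7
   vertex 3.4 4.7 4.5
   vertex 3.6 3.5 2.3
  endloop
 endfacet
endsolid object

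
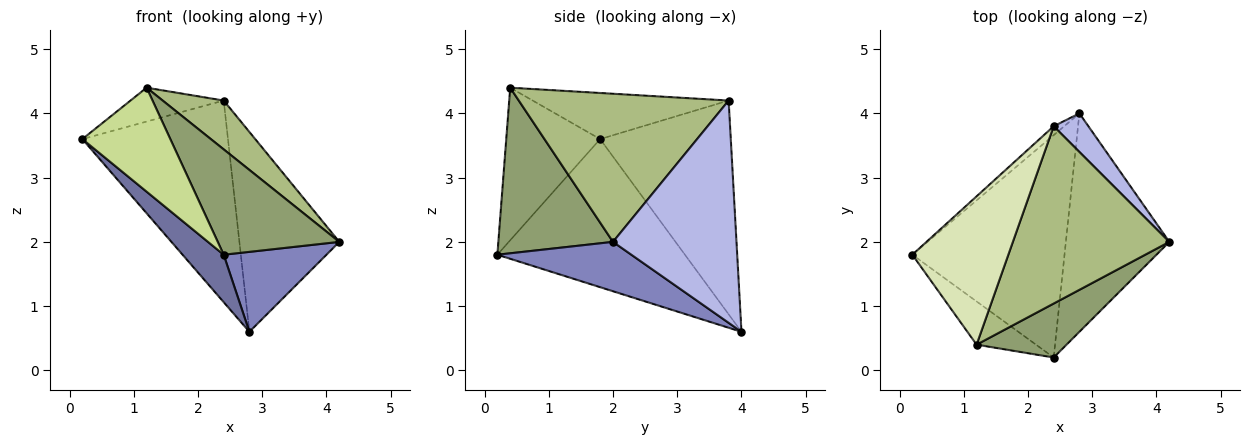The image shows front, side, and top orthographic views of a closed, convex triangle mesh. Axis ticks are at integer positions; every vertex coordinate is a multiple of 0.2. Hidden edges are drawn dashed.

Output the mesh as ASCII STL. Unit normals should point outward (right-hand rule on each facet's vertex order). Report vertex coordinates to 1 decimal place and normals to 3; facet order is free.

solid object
 facet normal -0.689 -0.151 -0.708
  outer loop
   vertex 2.4 0.2 1.8
   vertex 0.2 1.8 3.6
   vertex 2.8 4.0 0.6
  endloop
 endfacet
 facet normal 0.409 -0.314 -0.857
  outer loop
   vertex 2.4 0.2 1.8
   vertex 2.8 4.0 0.6
   vertex 4.2 2.0 2.0
  endloop
 endfacet
 facet normal -0.667 0.744 -0.033
  outer loop
   vertex 2.4 3.8 4.2
   vertex 2.8 4.0 0.6
   vertex 0.2 1.8 3.6
  endloop
 endfacet
 facet normal 0.772 0.624 0.120
  outer loop
   vertex 2.4 3.8 4.2
   vertex 4.2 2.0 2.0
   vertex 2.8 4.0 0.6
  endloop
 endfacet
 facet normal 0.643 -0.682 0.349
  outer loop
   vertex 1.2 0.4 4.4
   vertex 2.4 0.2 1.8
   vertex 4.2 2.0 2.0
  endloop
 endfacet
 facet normal 0.674 -0.196 0.712
  outer loop
   vertex 1.2 0.4 4.4
   vertex 4.2 2.0 2.0
   vertex 2.4 3.8 4.2
  endloop
 endfacet
 facet normal -0.702 -0.658 -0.273
  outer loop
   vertex 1.2 0.4 4.4
   vertex 0.2 1.8 3.6
   vertex 2.4 0.2 1.8
  endloop
 endfacet
 facet normal -0.424 0.202 0.883
  outer loop
   vertex 1.2 0.4 4.4
   vertex 2.4 3.8 4.2
   vertex 0.2 1.8 3.6
  endloop
 endfacet
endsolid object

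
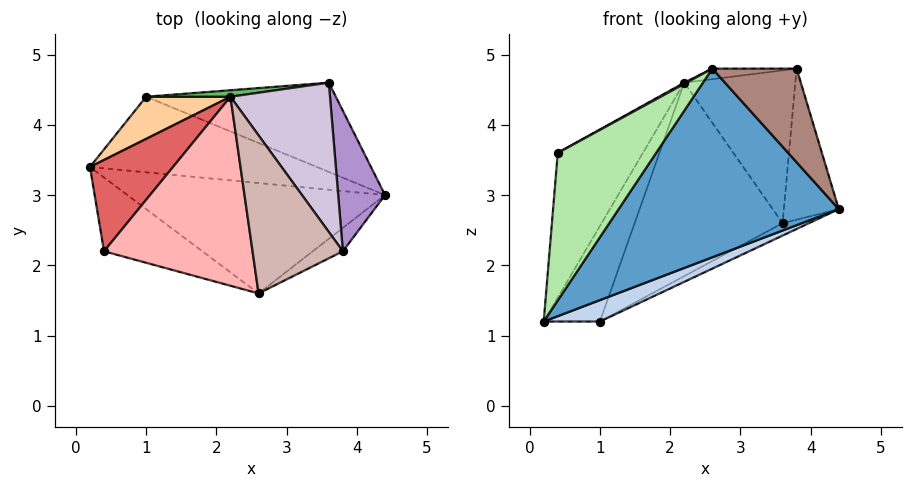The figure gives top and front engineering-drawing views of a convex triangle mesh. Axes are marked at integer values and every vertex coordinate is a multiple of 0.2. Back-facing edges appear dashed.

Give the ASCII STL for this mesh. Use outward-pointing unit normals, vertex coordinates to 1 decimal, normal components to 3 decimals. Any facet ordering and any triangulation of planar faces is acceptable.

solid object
 facet normal 0.110 -0.858 -0.502
  outer loop
   vertex 2.6 1.6 4.8
   vertex 0.2 3.4 1.2
   vertex 4.4 3.0 2.8
  endloop
 endfacet
 facet normal 0.322 -0.258 -0.911
  outer loop
   vertex 1.0 4.4 1.2
   vertex 4.4 3.0 2.8
   vertex 0.2 3.4 1.2
  endloop
 endfacet
 facet normal 0.463 0.122 -0.878
  outer loop
   vertex 1.0 4.4 1.2
   vertex 3.6 4.6 2.6
   vertex 4.4 3.0 2.8
  endloop
 endfacet
 facet normal -0.753 0.602 0.266
  outer loop
   vertex 1.0 4.4 1.2
   vertex 0.2 3.4 1.2
   vertex 2.2 4.4 4.6
  endloop
 endfacet
 facet normal -0.094 0.995 0.033
  outer loop
   vertex 1.0 4.4 1.2
   vertex 2.2 4.4 4.6
   vertex 3.6 4.6 2.6
  endloop
 endfacet
 facet normal 0.000 -0.894 -0.447
  outer loop
   vertex 0.4 2.2 3.6
   vertex 0.2 3.4 1.2
   vertex 2.6 1.6 4.8
  endloop
 endfacet
 facet normal -0.799 0.508 0.321
  outer loop
   vertex 0.4 2.2 3.6
   vertex 2.2 4.4 4.6
   vertex 0.2 3.4 1.2
  endloop
 endfacet
 facet normal -0.480 -0.006 0.877
  outer loop
   vertex 0.4 2.2 3.6
   vertex 2.6 1.6 4.8
   vertex 2.2 4.4 4.6
  endloop
 endfacet
 facet normal 0.791 0.448 0.416
  outer loop
   vertex 3.8 2.2 4.8
   vertex 4.4 3.0 2.8
   vertex 3.6 4.6 2.6
  endloop
 endfacet
 facet normal 0.667 0.533 0.520
  outer loop
   vertex 3.8 2.2 4.8
   vertex 3.6 4.6 2.6
   vertex 2.2 4.4 4.6
  endloop
 endfacet
 facet normal 0.436 -0.873 -0.218
  outer loop
   vertex 3.8 2.2 4.8
   vertex 2.6 1.6 4.8
   vertex 4.4 3.0 2.8
  endloop
 endfacet
 facet normal -0.033 0.066 0.997
  outer loop
   vertex 3.8 2.2 4.8
   vertex 2.2 4.4 4.6
   vertex 2.6 1.6 4.8
  endloop
 endfacet
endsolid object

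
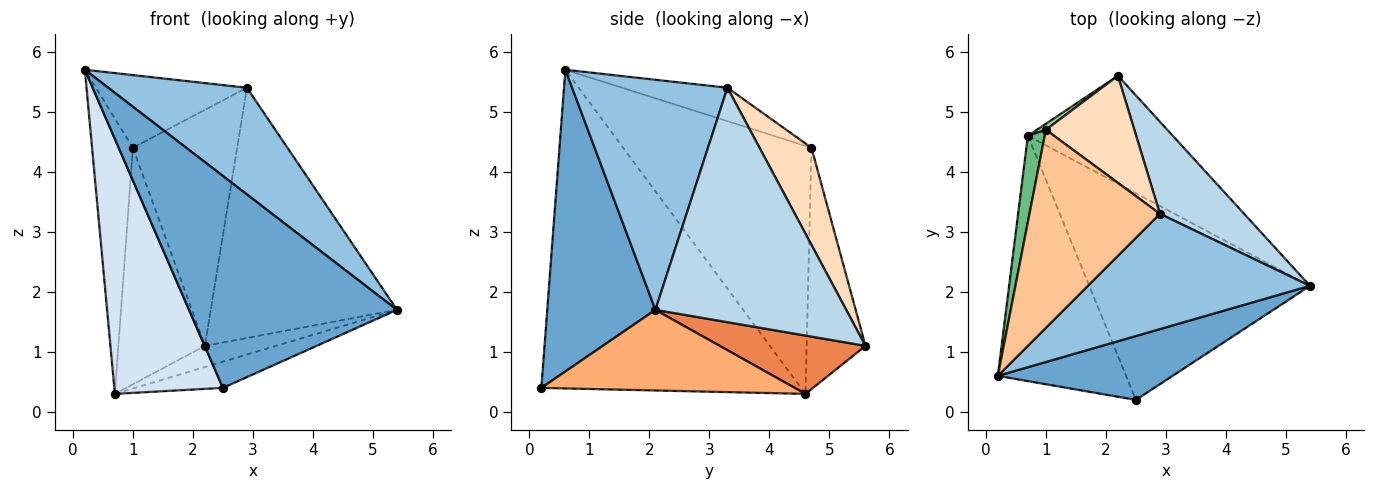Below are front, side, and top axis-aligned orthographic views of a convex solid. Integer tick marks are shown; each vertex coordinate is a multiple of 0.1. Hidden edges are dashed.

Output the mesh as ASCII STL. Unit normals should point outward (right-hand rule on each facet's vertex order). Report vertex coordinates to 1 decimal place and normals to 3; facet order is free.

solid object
 facet normal 0.446 -0.857 0.258
  outer loop
   vertex 2.5 0.2 0.4
   vertex 5.4 2.1 1.7
   vertex 0.2 0.6 5.7
  endloop
 endfacet
 facet normal 0.605 -0.540 0.584
  outer loop
   vertex 2.9 3.3 5.4
   vertex 0.2 0.6 5.7
   vertex 5.4 2.1 1.7
  endloop
 endfacet
 facet normal 0.693 0.676 0.249
  outer loop
   vertex 2.9 3.3 5.4
   vertex 5.4 2.1 1.7
   vertex 2.2 5.6 1.1
  endloop
 endfacet
 facet normal -0.865 -0.362 -0.348
  outer loop
   vertex 0.7 4.6 0.3
   vertex 2.5 0.2 0.4
   vertex 0.2 0.6 5.7
  endloop
 endfacet
 facet normal 0.367 0.179 -0.913
  outer loop
   vertex 0.7 4.6 0.3
   vertex 2.2 5.6 1.1
   vertex 5.4 2.1 1.7
  endloop
 endfacet
 facet normal 0.341 0.118 -0.933
  outer loop
   vertex 0.7 4.6 0.3
   vertex 5.4 2.1 1.7
   vertex 2.5 0.2 0.4
  endloop
 endfacet
 facet normal -0.234 0.335 0.913
  outer loop
   vertex 1.0 4.7 4.4
   vertex 0.2 0.6 5.7
   vertex 2.9 3.3 5.4
  endloop
 endfacet
 facet normal 0.413 0.829 0.376
  outer loop
   vertex 1.0 4.7 4.4
   vertex 2.9 3.3 5.4
   vertex 2.2 5.6 1.1
  endloop
 endfacet
 facet normal -0.975 0.211 0.066
  outer loop
   vertex 1.0 4.7 4.4
   vertex 0.7 4.6 0.3
   vertex 0.2 0.6 5.7
  endloop
 endfacet
 facet normal -0.562 0.827 0.021
  outer loop
   vertex 1.0 4.7 4.4
   vertex 2.2 5.6 1.1
   vertex 0.7 4.6 0.3
  endloop
 endfacet
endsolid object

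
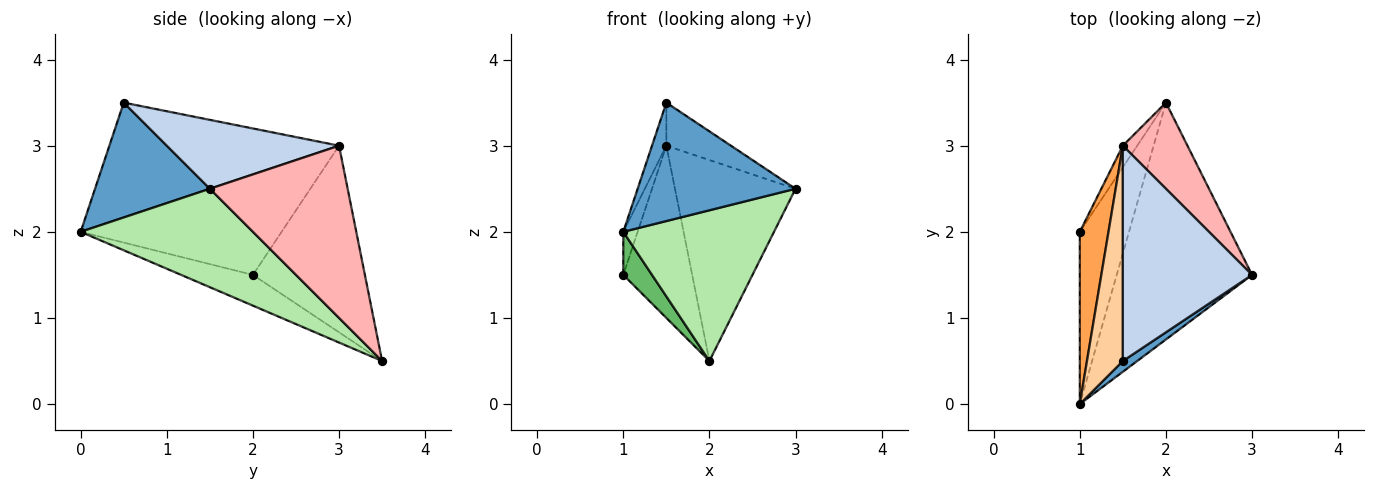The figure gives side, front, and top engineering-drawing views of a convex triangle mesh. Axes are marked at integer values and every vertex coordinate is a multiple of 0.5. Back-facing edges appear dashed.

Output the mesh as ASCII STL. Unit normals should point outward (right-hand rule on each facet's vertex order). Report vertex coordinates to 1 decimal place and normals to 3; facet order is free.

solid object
 facet normal 0.587 -0.807 0.073
  outer loop
   vertex 1.5 0.5 3.5
   vertex 1.0 0.0 2.0
   vertex 3.0 1.5 2.5
  endloop
 endfacet
 facet normal 0.463 0.174 0.869
  outer loop
   vertex 1.5 3.0 3.0
   vertex 1.5 0.5 3.5
   vertex 3.0 1.5 2.5
  endloop
 endfacet
 facet normal -0.959 0.069 0.274
  outer loop
   vertex 1.5 3.0 3.0
   vertex 1.0 2.0 1.5
   vertex 1.0 0.0 2.0
  endloop
 endfacet
 facet normal -0.953 0.060 0.298
  outer loop
   vertex 1.5 3.0 3.0
   vertex 1.0 0.0 2.0
   vertex 1.5 0.5 3.5
  endloop
 endfacet
 facet normal -0.518 -0.207 -0.830
  outer loop
   vertex 2.0 3.5 0.5
   vertex 1.0 0.0 2.0
   vertex 1.0 2.0 1.5
  endloop
 endfacet
 facet normal 0.523 -0.458 -0.719
  outer loop
   vertex 2.0 3.5 0.5
   vertex 3.0 1.5 2.5
   vertex 1.0 0.0 2.0
  endloop
 endfacet
 facet normal -0.850 0.523 -0.065
  outer loop
   vertex 2.0 3.5 0.5
   vertex 1.0 2.0 1.5
   vertex 1.5 3.0 3.0
  endloop
 endfacet
 facet normal 0.724 0.634 0.272
  outer loop
   vertex 2.0 3.5 0.5
   vertex 1.5 3.0 3.0
   vertex 3.0 1.5 2.5
  endloop
 endfacet
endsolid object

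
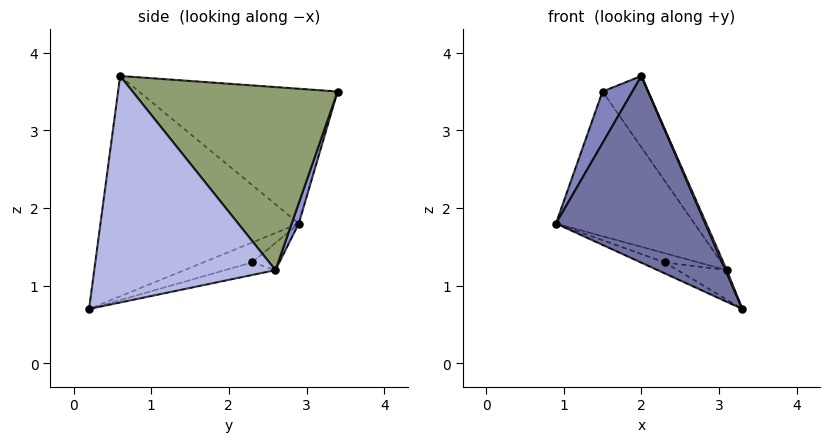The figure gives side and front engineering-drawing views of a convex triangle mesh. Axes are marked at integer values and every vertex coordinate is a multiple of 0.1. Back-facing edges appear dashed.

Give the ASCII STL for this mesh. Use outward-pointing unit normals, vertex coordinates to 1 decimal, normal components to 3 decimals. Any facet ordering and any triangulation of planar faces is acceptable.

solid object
 facet normal -0.772 -0.581 -0.257
  outer loop
   vertex 2.0 0.6 3.7
   vertex 0.9 2.9 1.8
   vertex 3.3 0.2 0.7
  endloop
 endfacet
 facet normal -0.920 -0.138 0.366
  outer loop
   vertex 2.0 0.6 3.7
   vertex 1.5 3.4 3.5
   vertex 0.9 2.9 1.8
  endloop
 endfacet
 facet normal 0.049 0.953 -0.298
  outer loop
   vertex 3.1 2.6 1.2
   vertex 0.9 2.9 1.8
   vertex 1.5 3.4 3.5
  endloop
 endfacet
 facet normal 0.917 -0.007 0.398
  outer loop
   vertex 3.1 2.6 1.2
   vertex 2.0 0.6 3.7
   vertex 3.3 0.2 0.7
  endloop
 endfacet
 facet normal 0.836 0.186 0.517
  outer loop
   vertex 3.1 2.6 1.2
   vertex 1.5 3.4 3.5
   vertex 2.0 0.6 3.7
  endloop
 endfacet
 facet normal -0.280 0.138 -0.950
  outer loop
   vertex 2.3 2.3 1.3
   vertex 3.3 0.2 0.7
   vertex 0.9 2.9 1.8
  endloop
 endfacet
 facet normal -0.219 0.271 -0.937
  outer loop
   vertex 2.3 2.3 1.3
   vertex 0.9 2.9 1.8
   vertex 3.1 2.6 1.2
  endloop
 endfacet
 facet normal -0.190 0.185 -0.964
  outer loop
   vertex 2.3 2.3 1.3
   vertex 3.1 2.6 1.2
   vertex 3.3 0.2 0.7
  endloop
 endfacet
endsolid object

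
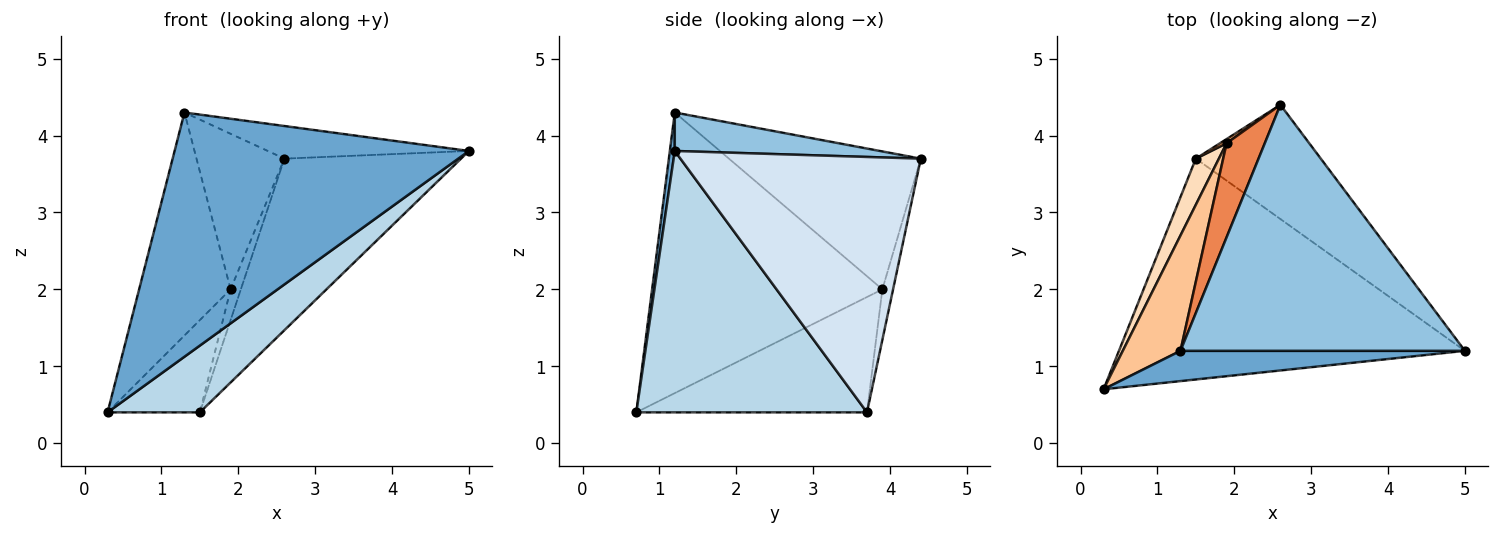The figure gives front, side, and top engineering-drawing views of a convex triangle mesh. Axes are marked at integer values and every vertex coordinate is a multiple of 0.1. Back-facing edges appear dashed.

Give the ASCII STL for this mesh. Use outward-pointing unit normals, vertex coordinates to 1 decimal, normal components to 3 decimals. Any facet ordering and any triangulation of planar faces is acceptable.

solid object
 facet normal 0.017 -0.992 0.123
  outer loop
   vertex 1.3 1.2 4.3
   vertex 0.3 0.7 0.4
   vertex 5.0 1.2 3.8
  endloop
 endfacet
 facet normal 0.133 0.130 0.983
  outer loop
   vertex 1.3 1.2 4.3
   vertex 5.0 1.2 3.8
   vertex 2.6 4.4 3.7
  endloop
 endfacet
 facet normal 0.586 -0.234 -0.776
  outer loop
   vertex 1.5 3.7 0.4
   vertex 5.0 1.2 3.8
   vertex 0.3 0.7 0.4
  endloop
 endfacet
 facet normal 0.750 0.551 -0.367
  outer loop
   vertex 1.5 3.7 0.4
   vertex 2.6 4.4 3.7
   vertex 5.0 1.2 3.8
  endloop
 endfacet
 facet normal -0.882 0.404 0.244
  outer loop
   vertex 1.9 3.9 2.0
   vertex 1.3 1.2 4.3
   vertex 2.6 4.4 3.7
  endloop
 endfacet
 facet normal -0.719 0.688 0.094
  outer loop
   vertex 1.9 3.9 2.0
   vertex 2.6 4.4 3.7
   vertex 1.5 3.7 0.4
  endloop
 endfacet
 facet normal -0.913 0.363 0.188
  outer loop
   vertex 1.9 3.9 2.0
   vertex 0.3 0.7 0.4
   vertex 1.3 1.2 4.3
  endloop
 endfacet
 facet normal -0.913 0.365 0.183
  outer loop
   vertex 1.9 3.9 2.0
   vertex 1.5 3.7 0.4
   vertex 0.3 0.7 0.4
  endloop
 endfacet
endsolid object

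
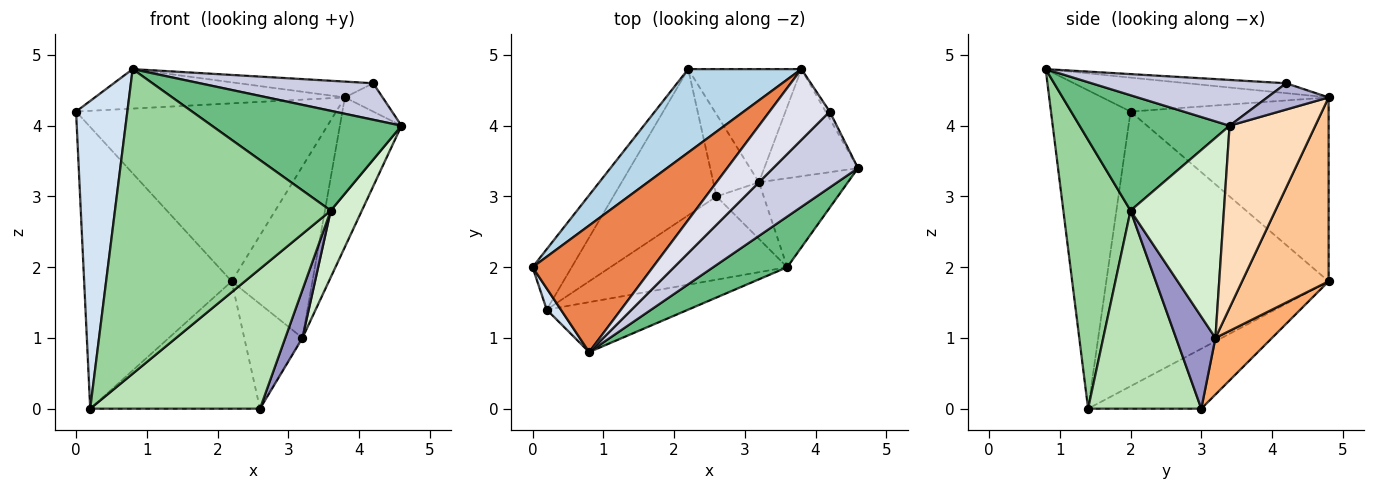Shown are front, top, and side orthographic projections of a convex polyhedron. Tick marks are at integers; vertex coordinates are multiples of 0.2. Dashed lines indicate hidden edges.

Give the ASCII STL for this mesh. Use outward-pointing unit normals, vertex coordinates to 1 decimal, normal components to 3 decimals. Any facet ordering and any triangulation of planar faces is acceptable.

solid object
 facet normal -0.827 0.549 -0.118
  outer loop
   vertex 0.2 1.4 0.0
   vertex 0.0 2.0 4.2
   vertex 2.2 4.8 1.8
  endloop
 endfacet
 facet normal -0.401 0.602 -0.691
  outer loop
   vertex 2.6 3.0 0.0
   vertex 0.2 1.4 0.0
   vertex 2.2 4.8 1.8
  endloop
 endfacet
 facet normal -0.568 0.745 0.349
  outer loop
   vertex 3.8 4.8 4.4
   vertex 2.2 4.8 1.8
   vertex 0.0 2.0 4.2
  endloop
 endfacet
 facet normal -0.840 -0.541 0.037
  outer loop
   vertex 0.8 0.8 4.8
   vertex 0.0 2.0 4.2
   vertex 0.2 1.4 0.0
  endloop
 endfacet
 facet normal -0.260 0.287 0.922
  outer loop
   vertex 0.8 0.8 4.8
   vertex 3.8 4.8 4.4
   vertex 0.0 2.0 4.2
  endloop
 endfacet
 facet normal 0.608 0.625 -0.490
  outer loop
   vertex 3.2 3.2 1.0
   vertex 2.6 3.0 0.0
   vertex 2.2 4.8 1.8
  endloop
 endfacet
 facet normal 0.667 0.622 -0.410
  outer loop
   vertex 3.2 3.2 1.0
   vertex 2.2 4.8 1.8
   vertex 3.8 4.8 4.4
  endloop
 endfacet
 facet normal 0.749 0.538 -0.386
  outer loop
   vertex 3.2 3.2 1.0
   vertex 3.8 4.8 4.4
   vertex 4.6 3.4 4.0
  endloop
 endfacet
 facet normal 0.576 -0.729 0.370
  outer loop
   vertex 3.6 2.0 2.8
   vertex 4.6 3.4 4.0
   vertex 0.8 0.8 4.8
  endloop
 endfacet
 facet normal 0.294 -0.943 -0.155
  outer loop
   vertex 3.6 2.0 2.8
   vertex 0.8 0.8 4.8
   vertex 0.2 1.4 0.0
  endloop
 endfacet
 facet normal 0.497 -0.746 -0.444
  outer loop
   vertex 3.6 2.0 2.8
   vertex 0.2 1.4 0.0
   vertex 2.6 3.0 0.0
  endloop
 endfacet
 facet normal 0.874 -0.291 -0.389
  outer loop
   vertex 3.6 2.0 2.8
   vertex 3.2 3.2 1.0
   vertex 4.6 3.4 4.0
  endloop
 endfacet
 facet normal 0.830 -0.362 -0.425
  outer loop
   vertex 3.6 2.0 2.8
   vertex 2.6 3.0 0.0
   vertex 3.2 3.2 1.0
  endloop
 endfacet
 facet normal 0.844 0.520 -0.130
  outer loop
   vertex 4.2 4.2 4.6
   vertex 4.6 3.4 4.0
   vertex 3.8 4.8 4.4
  endloop
 endfacet
 facet normal 0.437 -0.389 0.811
  outer loop
   vertex 4.2 4.2 4.6
   vertex 0.8 0.8 4.8
   vertex 4.6 3.4 4.0
  endloop
 endfacet
 facet normal -0.159 0.215 0.964
  outer loop
   vertex 4.2 4.2 4.6
   vertex 3.8 4.8 4.4
   vertex 0.8 0.8 4.8
  endloop
 endfacet
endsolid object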